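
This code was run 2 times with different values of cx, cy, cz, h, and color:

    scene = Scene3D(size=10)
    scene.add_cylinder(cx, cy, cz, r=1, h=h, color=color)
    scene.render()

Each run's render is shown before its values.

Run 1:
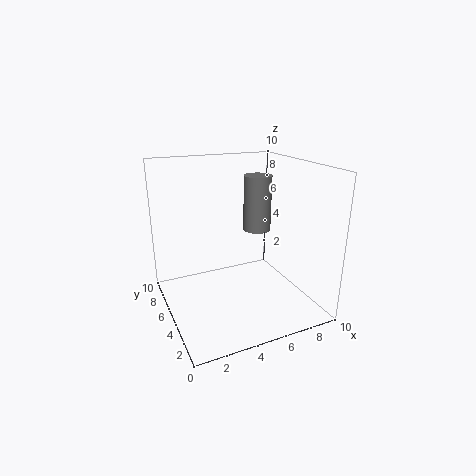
cx = 7; cy = 6; cz = 5; h = 4; color = 'gray'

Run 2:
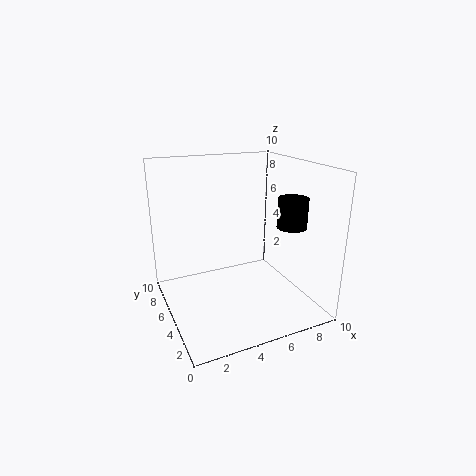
cx = 8; cy = 3; cz = 6; h = 2; color = 'black'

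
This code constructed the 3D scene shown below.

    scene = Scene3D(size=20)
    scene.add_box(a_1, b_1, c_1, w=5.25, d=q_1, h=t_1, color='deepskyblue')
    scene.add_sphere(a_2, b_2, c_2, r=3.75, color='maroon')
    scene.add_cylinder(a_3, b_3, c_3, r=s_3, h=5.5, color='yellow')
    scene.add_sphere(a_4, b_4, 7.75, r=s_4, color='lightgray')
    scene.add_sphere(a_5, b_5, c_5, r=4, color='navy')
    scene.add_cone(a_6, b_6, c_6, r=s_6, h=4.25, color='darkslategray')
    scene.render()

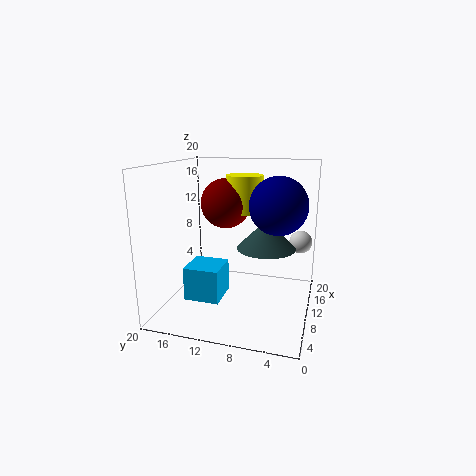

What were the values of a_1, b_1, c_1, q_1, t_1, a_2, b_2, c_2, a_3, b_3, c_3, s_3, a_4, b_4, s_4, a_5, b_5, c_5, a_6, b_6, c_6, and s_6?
a_1 = 8, b_1 = 12.5, c_1 = 0.25, q_1 = 5.25, t_1 = 5, a_2 = 14.5, b_2 = 13.25, c_2 = 13.75, a_3 = 15.25, b_3 = 10.5, c_3 = 12.5, s_3 = 2.75, a_4 = 17.25, b_4 = 2, s_4 = 1.75, a_5 = 11.5, b_5 = 4.75, c_5 = 14.5, a_6 = 12.5, b_6 = 6.5, c_6 = 8, s_6 = 4.25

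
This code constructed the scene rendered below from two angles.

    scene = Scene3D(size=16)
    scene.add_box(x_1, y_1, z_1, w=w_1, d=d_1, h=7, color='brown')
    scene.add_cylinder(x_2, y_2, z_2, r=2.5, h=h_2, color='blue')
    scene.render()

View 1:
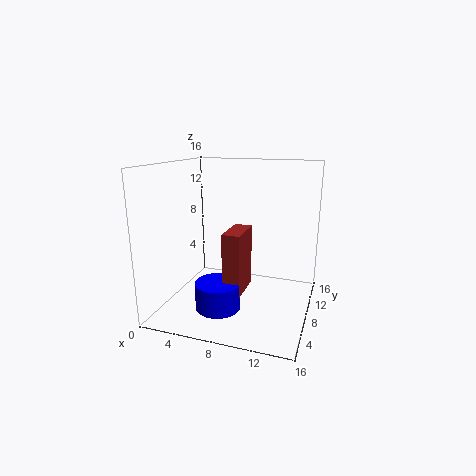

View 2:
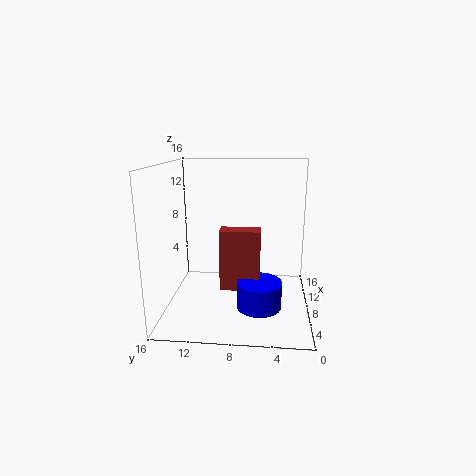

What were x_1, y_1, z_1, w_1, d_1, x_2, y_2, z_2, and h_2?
x_1 = 7
y_1 = 5.5
z_1 = 2
w_1 = 2
d_1 = 4.5
x_2 = 6.5
y_2 = 5.5
z_2 = 0.5
h_2 = 3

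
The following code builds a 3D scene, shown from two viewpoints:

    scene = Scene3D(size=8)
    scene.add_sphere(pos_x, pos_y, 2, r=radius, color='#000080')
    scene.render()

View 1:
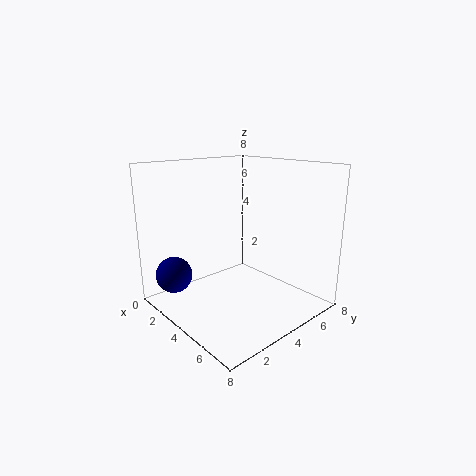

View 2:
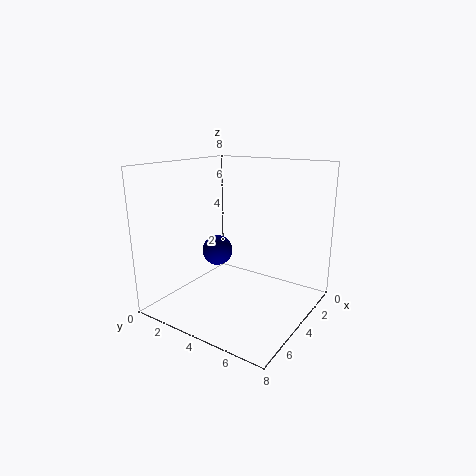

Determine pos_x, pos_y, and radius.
pos_x = 2
pos_y = 1
radius = 1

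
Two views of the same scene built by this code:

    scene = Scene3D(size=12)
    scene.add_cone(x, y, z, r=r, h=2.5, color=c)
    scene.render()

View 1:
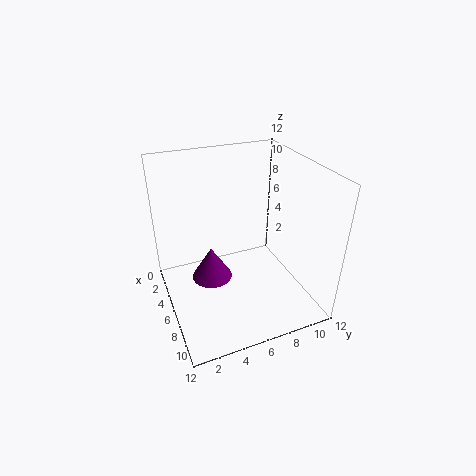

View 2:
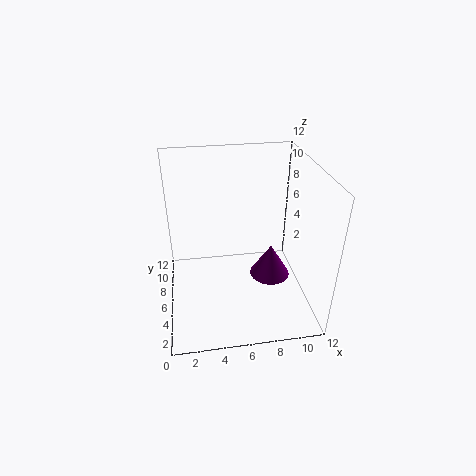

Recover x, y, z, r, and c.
x = 8, y = 3, z = 4.5, r = 1.5, c = 'purple'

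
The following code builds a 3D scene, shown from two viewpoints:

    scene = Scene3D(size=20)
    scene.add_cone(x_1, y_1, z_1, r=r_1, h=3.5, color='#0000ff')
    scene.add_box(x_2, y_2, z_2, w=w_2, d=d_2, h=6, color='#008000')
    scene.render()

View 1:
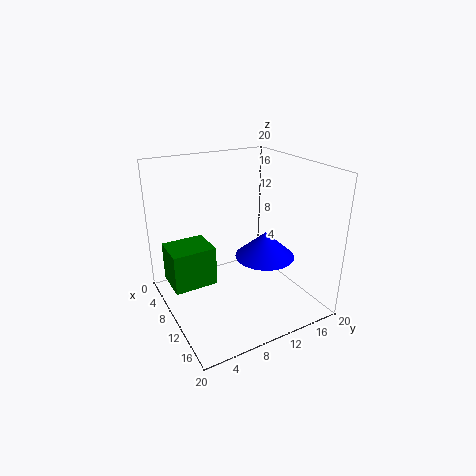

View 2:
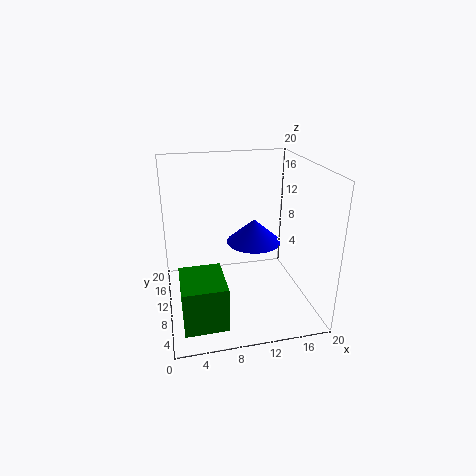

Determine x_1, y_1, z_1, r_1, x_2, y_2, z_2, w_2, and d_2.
x_1 = 13; y_1 = 12.5; z_1 = 8; r_1 = 4; x_2 = 1.5; y_2 = 1.5; z_2 = 1.5; w_2 = 5.5; d_2 = 6.5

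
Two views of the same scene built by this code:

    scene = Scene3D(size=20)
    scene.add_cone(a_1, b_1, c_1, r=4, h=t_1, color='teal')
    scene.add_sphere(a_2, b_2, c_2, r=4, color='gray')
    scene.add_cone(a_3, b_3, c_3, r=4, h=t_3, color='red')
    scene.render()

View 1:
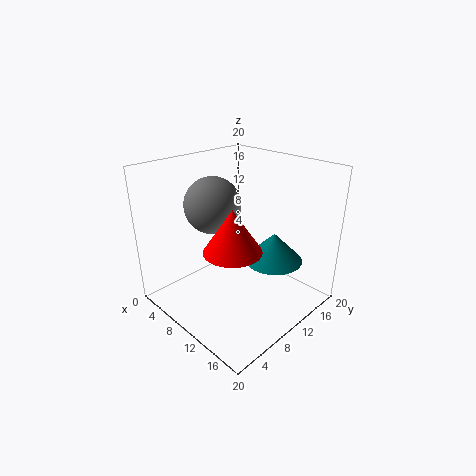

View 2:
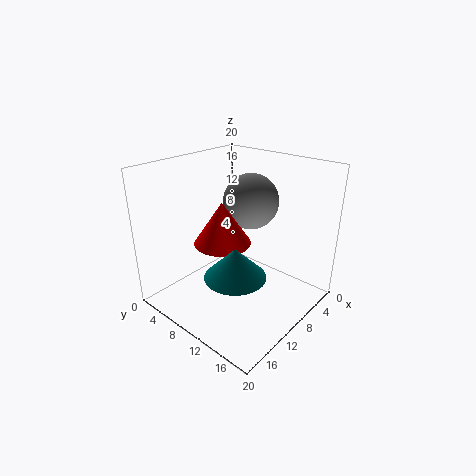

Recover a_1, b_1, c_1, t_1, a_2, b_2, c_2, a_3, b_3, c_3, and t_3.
a_1 = 14
b_1 = 13
c_1 = 7
t_1 = 4
a_2 = 6
b_2 = 9
c_2 = 14
a_3 = 11
b_3 = 8
c_3 = 9
t_3 = 6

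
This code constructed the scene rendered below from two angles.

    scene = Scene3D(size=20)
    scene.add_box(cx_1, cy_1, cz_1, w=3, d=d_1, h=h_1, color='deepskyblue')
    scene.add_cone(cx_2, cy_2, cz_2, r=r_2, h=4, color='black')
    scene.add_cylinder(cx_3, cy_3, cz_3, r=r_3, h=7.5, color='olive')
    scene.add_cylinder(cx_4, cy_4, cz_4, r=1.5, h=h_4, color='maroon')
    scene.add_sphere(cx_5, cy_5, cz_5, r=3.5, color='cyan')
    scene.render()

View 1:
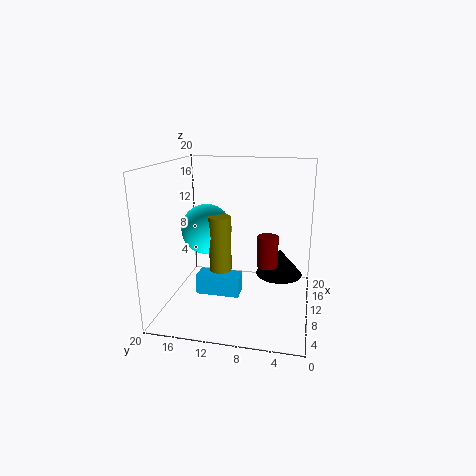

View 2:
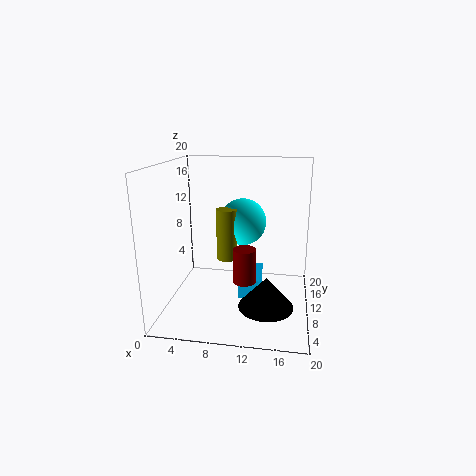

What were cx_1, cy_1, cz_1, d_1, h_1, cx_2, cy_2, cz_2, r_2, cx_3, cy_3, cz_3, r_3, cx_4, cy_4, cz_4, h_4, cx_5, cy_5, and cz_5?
cx_1 = 10, cy_1 = 10, cz_1 = 0.5, d_1 = 6.5, h_1 = 3, cx_2 = 14.5, cy_2 = 4.5, cz_2 = 3, r_2 = 3.5, cx_3 = 8, cy_3 = 12, cz_3 = 6, r_3 = 1.5, cx_4 = 11.5, cy_4 = 6, cz_4 = 5.5, h_4 = 4.5, cx_5 = 10, cy_5 = 14.5, cz_5 = 11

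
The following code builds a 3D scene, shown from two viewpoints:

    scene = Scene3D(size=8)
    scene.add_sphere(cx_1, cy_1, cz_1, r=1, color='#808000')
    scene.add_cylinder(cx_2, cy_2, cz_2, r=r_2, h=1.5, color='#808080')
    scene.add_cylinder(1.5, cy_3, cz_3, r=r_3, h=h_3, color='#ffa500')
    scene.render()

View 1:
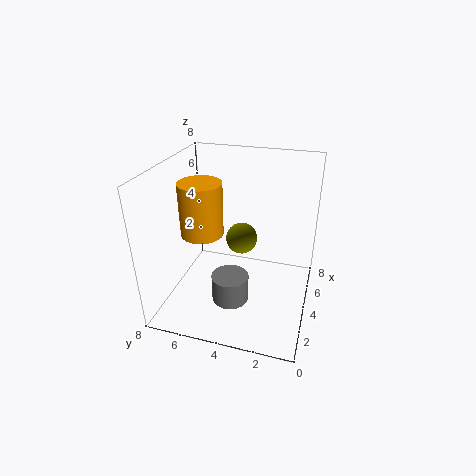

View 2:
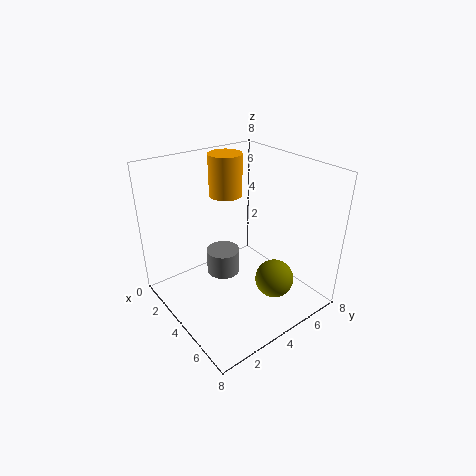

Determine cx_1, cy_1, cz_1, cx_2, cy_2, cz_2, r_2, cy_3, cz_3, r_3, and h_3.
cx_1 = 6.5
cy_1 = 4.5
cz_1 = 2.5
cx_2 = 2.5
cy_2 = 4
cz_2 = 1
r_2 = 1
cy_3 = 5
cz_3 = 5.5
r_3 = 1
h_3 = 2.5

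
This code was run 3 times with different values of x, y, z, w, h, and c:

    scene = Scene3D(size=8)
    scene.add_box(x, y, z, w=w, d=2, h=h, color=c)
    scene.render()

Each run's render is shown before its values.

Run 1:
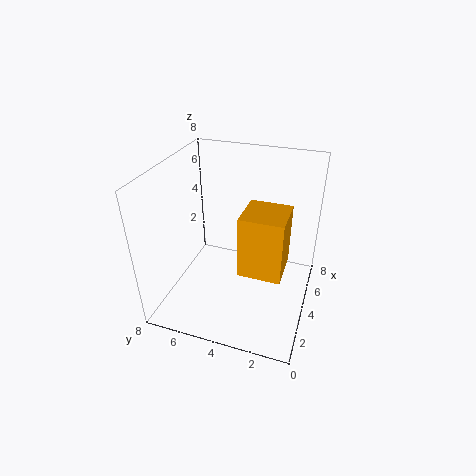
x = 1
y = 1
z = 4
w = 2
h = 3
c = 'orange'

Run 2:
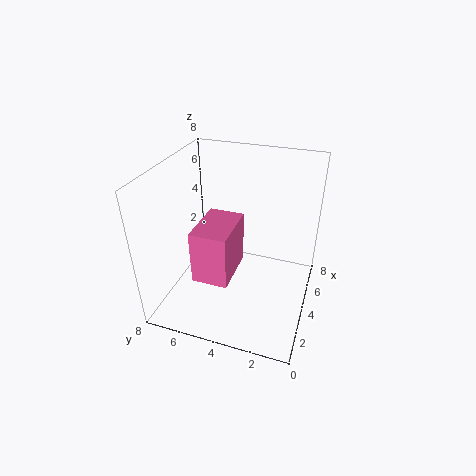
x = 2
y = 4
z = 2
w = 3
h = 3
c = 'hotpink'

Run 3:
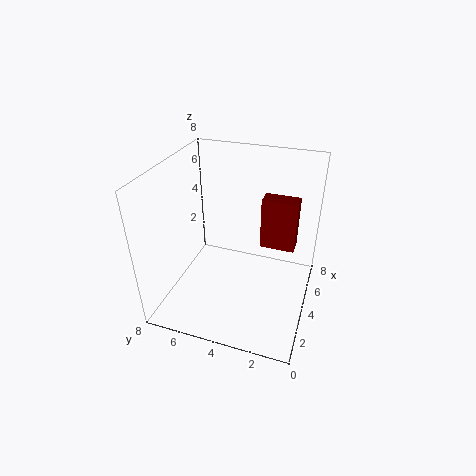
x = 5
y = 1
z = 3
w = 1
h = 3
c = 'maroon'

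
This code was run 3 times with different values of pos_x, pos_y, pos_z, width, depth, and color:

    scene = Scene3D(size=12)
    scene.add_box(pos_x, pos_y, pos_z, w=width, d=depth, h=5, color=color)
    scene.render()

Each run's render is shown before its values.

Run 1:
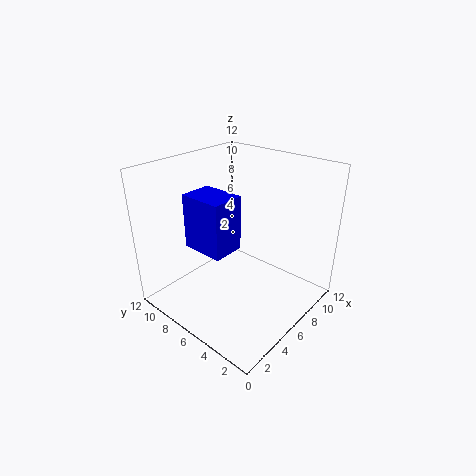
pos_x = 4.5, pos_y = 7, pos_z = 4, width = 3, depth = 4, color = 'blue'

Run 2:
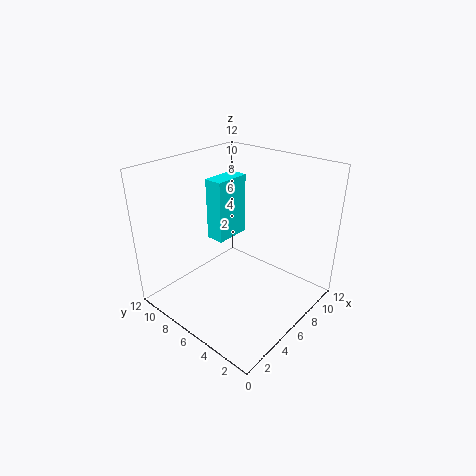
pos_x = 4.5, pos_y = 6.5, pos_z = 6, width = 3, depth = 1.5, color = 'cyan'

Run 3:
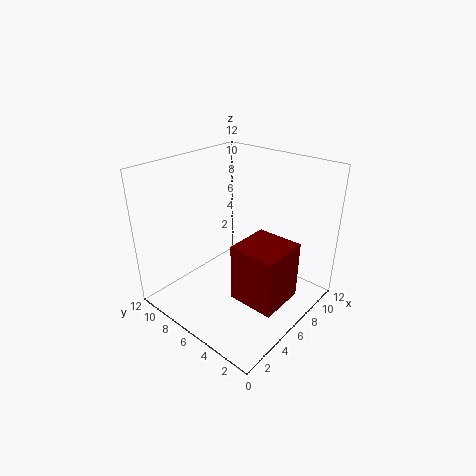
pos_x = 4.5, pos_y = 1.5, pos_z = 1, width = 4, depth = 4, color = 'maroon'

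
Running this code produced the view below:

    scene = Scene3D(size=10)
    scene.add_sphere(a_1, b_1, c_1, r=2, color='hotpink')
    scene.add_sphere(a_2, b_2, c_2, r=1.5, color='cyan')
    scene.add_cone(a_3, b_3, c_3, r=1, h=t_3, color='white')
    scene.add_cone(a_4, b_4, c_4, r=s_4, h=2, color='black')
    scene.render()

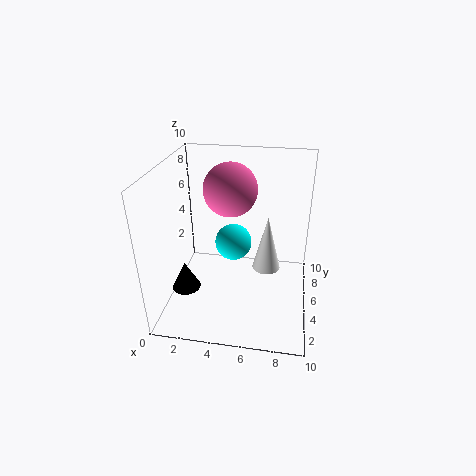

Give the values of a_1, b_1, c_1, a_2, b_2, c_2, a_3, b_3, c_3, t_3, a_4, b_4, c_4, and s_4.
a_1 = 4, b_1 = 7.5, c_1 = 7.5, a_2 = 4, b_2 = 8.5, c_2 = 2.5, a_3 = 7, b_3 = 5.5, c_3 = 2.5, t_3 = 4, a_4 = 1.5, b_4 = 3.5, c_4 = 1.5, s_4 = 1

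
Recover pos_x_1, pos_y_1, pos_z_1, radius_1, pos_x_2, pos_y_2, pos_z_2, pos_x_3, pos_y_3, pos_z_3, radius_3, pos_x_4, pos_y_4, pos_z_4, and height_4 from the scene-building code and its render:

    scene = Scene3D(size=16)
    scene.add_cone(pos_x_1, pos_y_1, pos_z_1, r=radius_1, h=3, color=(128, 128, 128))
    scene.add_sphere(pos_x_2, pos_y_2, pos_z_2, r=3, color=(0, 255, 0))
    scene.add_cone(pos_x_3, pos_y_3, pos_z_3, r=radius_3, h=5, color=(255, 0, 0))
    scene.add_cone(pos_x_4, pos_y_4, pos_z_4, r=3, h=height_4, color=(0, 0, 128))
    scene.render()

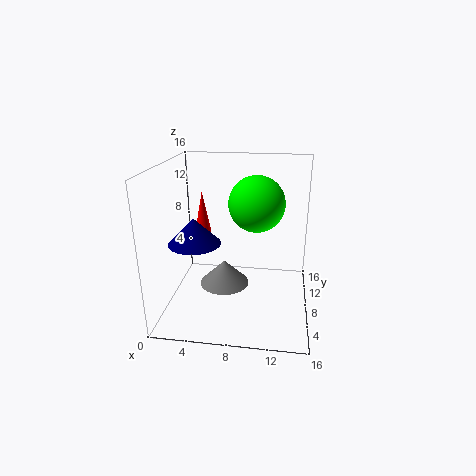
pos_x_1 = 6; pos_y_1 = 10; pos_z_1 = 1; radius_1 = 3; pos_x_2 = 10; pos_y_2 = 8; pos_z_2 = 12; pos_x_3 = 3; pos_y_3 = 12; pos_z_3 = 7; radius_3 = 1; pos_x_4 = 3; pos_y_4 = 8; pos_z_4 = 7; height_4 = 3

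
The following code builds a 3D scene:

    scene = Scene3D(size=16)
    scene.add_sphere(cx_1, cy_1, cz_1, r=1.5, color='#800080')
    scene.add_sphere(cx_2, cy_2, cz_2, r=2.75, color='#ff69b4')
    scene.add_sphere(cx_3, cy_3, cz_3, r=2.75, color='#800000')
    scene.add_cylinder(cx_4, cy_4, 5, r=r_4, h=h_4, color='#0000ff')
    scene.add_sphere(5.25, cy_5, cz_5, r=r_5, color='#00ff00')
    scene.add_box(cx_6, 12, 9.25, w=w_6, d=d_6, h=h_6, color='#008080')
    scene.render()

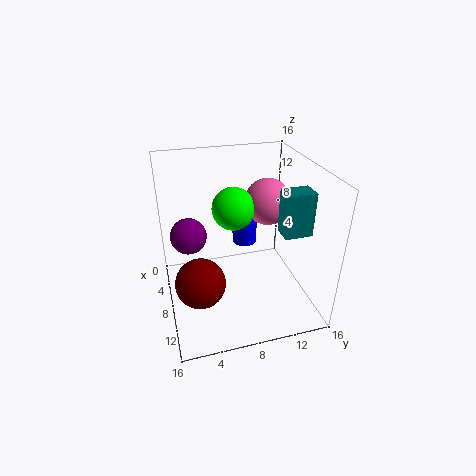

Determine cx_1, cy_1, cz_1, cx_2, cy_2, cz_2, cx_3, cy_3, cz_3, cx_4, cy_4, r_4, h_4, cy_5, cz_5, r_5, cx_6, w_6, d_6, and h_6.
cx_1 = 14; cy_1 = 2; cz_1 = 12.75; cx_2 = 5; cy_2 = 12.5; cz_2 = 10.5; cx_3 = 9.75; cy_3 = 3.25; cz_3 = 4; cx_4 = 4; cy_4 = 10; r_4 = 1.5; h_4 = 3; cy_5 = 8.25; cz_5 = 10.25; r_5 = 2.5; cx_6 = 9.5; w_6 = 2.25; d_6 = 3; h_6 = 4.75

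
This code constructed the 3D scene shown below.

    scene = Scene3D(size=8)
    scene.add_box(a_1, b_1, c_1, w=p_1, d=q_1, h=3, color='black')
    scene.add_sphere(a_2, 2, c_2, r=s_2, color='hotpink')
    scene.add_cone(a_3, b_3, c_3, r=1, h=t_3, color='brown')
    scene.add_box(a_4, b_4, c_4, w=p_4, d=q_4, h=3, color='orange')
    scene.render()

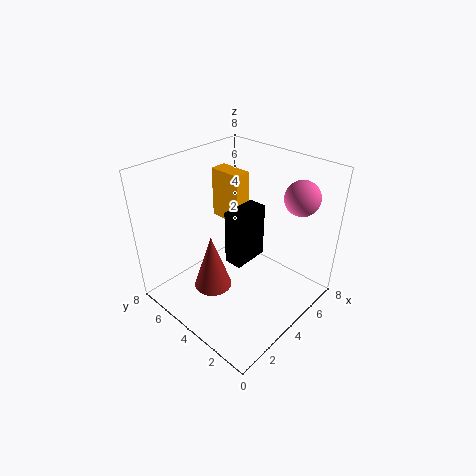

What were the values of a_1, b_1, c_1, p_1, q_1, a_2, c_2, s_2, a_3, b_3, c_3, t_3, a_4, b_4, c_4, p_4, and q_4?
a_1 = 3; b_1 = 3; c_1 = 3; p_1 = 2; q_1 = 1; a_2 = 7; c_2 = 6; s_2 = 1; a_3 = 2; b_3 = 4; c_3 = 2; t_3 = 3; a_4 = 5; b_4 = 5; c_4 = 4; p_4 = 1; q_4 = 2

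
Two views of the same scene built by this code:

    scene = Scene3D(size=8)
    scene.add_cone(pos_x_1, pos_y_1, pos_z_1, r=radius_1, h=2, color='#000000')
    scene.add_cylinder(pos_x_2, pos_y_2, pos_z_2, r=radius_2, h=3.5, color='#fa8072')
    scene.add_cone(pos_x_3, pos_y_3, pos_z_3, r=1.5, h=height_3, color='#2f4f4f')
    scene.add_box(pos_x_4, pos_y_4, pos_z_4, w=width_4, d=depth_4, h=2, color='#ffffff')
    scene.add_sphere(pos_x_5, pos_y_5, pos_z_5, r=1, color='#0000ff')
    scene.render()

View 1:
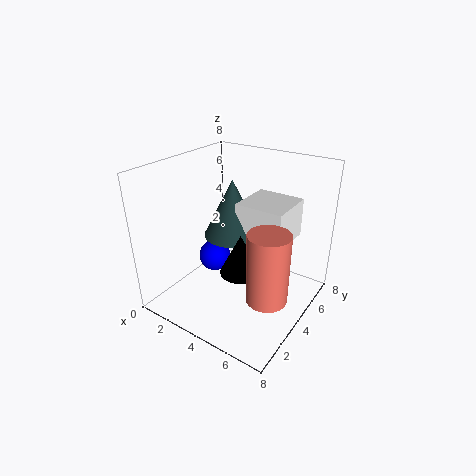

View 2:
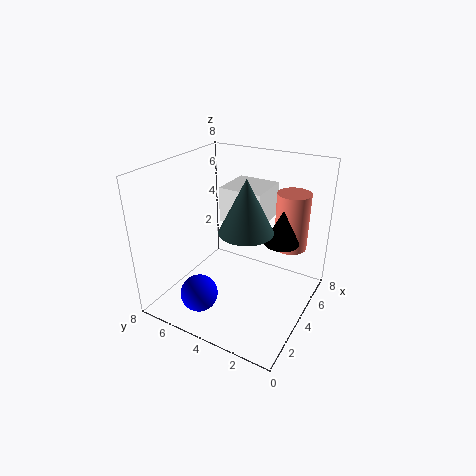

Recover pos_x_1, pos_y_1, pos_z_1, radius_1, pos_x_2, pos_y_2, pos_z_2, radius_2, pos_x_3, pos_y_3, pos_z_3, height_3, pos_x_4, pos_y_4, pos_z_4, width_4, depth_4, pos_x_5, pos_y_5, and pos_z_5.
pos_x_1 = 5.5, pos_y_1 = 2, pos_z_1 = 3.5, radius_1 = 1, pos_x_2 = 7, pos_y_2 = 2, pos_z_2 = 2.5, radius_2 = 1, pos_x_3 = 4, pos_y_3 = 3.5, pos_z_3 = 4.5, height_3 = 3, pos_x_4 = 4.5, pos_y_4 = 3, pos_z_4 = 4.5, width_4 = 2.5, depth_4 = 2.5, pos_x_5 = 1.5, pos_y_5 = 5, pos_z_5 = 1.5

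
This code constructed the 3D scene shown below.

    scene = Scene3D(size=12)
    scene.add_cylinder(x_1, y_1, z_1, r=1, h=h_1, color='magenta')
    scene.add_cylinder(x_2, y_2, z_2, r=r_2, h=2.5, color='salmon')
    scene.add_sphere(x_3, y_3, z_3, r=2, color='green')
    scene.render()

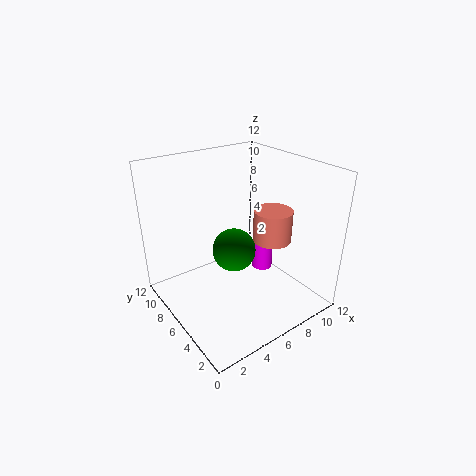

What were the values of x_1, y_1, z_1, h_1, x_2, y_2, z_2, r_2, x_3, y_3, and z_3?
x_1 = 10.5; y_1 = 8; z_1 = 0.5; h_1 = 5; x_2 = 7.5; y_2 = 3.5; z_2 = 6.5; r_2 = 1.5; x_3 = 7; y_3 = 8; z_3 = 3.5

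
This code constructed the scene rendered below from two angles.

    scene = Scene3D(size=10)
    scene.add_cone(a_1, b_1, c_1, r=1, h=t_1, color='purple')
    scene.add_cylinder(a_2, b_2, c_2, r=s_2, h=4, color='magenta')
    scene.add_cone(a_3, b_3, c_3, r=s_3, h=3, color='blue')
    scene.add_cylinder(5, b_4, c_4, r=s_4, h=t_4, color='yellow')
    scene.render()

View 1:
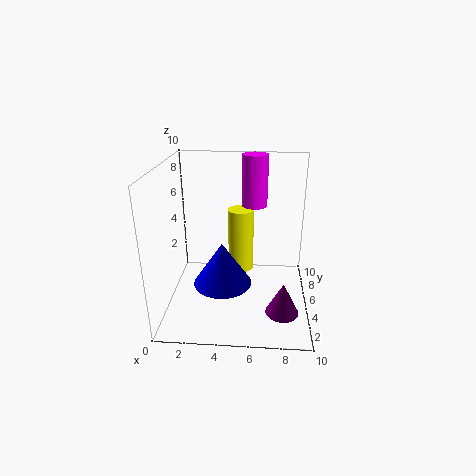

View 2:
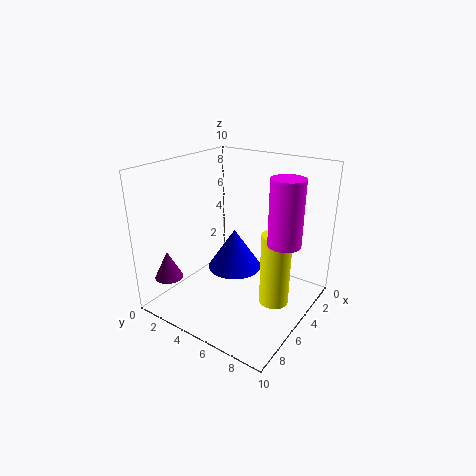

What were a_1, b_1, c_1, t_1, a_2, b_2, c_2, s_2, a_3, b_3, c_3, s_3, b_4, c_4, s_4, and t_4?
a_1 = 8, b_1 = 1, c_1 = 2, t_1 = 2, a_2 = 6, b_2 = 9, c_2 = 6, s_2 = 1, a_3 = 4, b_3 = 4, c_3 = 2, s_3 = 2, b_4 = 8, c_4 = 1, s_4 = 1, t_4 = 5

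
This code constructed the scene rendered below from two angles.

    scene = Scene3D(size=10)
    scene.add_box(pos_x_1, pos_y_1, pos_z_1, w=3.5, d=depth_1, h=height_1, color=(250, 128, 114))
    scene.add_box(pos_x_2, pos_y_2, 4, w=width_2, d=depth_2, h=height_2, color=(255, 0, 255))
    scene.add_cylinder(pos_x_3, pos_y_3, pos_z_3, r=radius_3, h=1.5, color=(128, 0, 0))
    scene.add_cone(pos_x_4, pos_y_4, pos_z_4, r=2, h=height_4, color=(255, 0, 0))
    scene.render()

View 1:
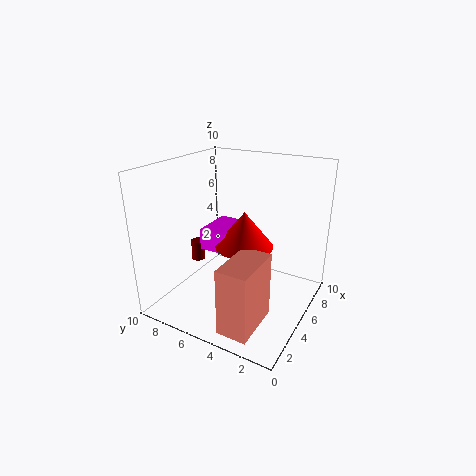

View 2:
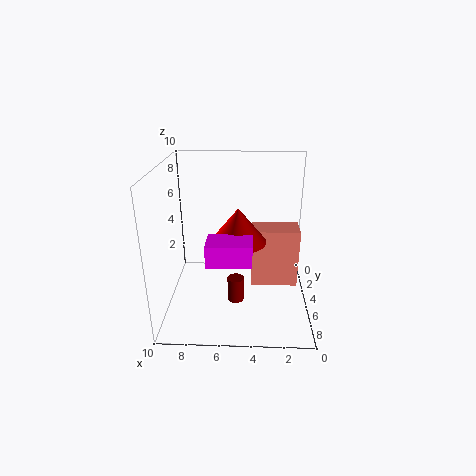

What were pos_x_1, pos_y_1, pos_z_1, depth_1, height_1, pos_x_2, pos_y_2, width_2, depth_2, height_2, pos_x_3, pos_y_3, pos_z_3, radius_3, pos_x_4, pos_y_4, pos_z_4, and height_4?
pos_x_1 = 0.5; pos_y_1 = 2; pos_z_1 = 0.5; depth_1 = 2; height_1 = 4.5; pos_x_2 = 4; pos_y_2 = 5.5; width_2 = 3; depth_2 = 2; height_2 = 1.5; pos_x_3 = 5; pos_y_3 = 8.5; pos_z_3 = 2.5; radius_3 = 0.5; pos_x_4 = 5; pos_y_4 = 4.5; pos_z_4 = 4.5; height_4 = 2.5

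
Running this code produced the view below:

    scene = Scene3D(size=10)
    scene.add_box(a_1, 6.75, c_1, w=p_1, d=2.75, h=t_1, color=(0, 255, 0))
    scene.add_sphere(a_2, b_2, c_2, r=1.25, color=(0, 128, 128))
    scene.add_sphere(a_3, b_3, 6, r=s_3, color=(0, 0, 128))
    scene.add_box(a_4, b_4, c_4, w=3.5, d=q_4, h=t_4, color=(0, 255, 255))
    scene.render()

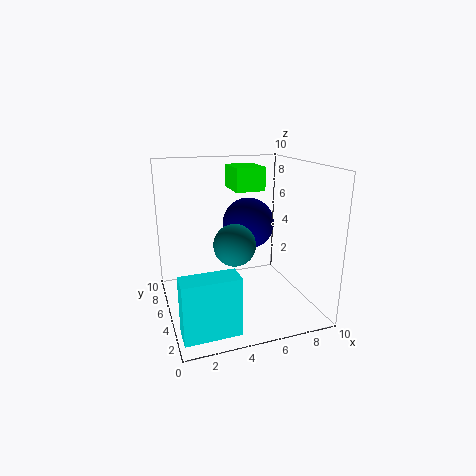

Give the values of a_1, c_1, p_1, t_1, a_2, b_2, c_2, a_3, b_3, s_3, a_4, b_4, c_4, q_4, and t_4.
a_1 = 5.5
c_1 = 7.75
p_1 = 2.25
t_1 = 1.75
a_2 = 3.75
b_2 = 2
c_2 = 5.75
a_3 = 5.75
b_3 = 5
s_3 = 1.75
a_4 = 0.25
b_4 = 0.5
c_4 = 0.5
q_4 = 1.5
t_4 = 3.75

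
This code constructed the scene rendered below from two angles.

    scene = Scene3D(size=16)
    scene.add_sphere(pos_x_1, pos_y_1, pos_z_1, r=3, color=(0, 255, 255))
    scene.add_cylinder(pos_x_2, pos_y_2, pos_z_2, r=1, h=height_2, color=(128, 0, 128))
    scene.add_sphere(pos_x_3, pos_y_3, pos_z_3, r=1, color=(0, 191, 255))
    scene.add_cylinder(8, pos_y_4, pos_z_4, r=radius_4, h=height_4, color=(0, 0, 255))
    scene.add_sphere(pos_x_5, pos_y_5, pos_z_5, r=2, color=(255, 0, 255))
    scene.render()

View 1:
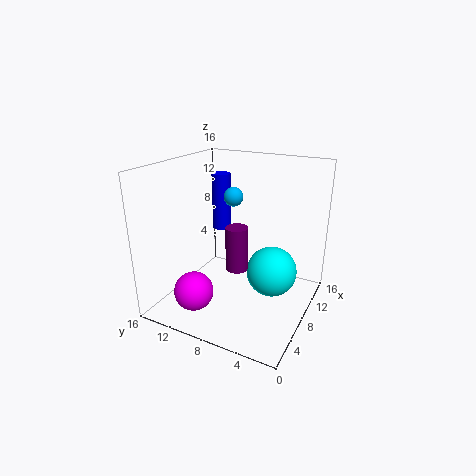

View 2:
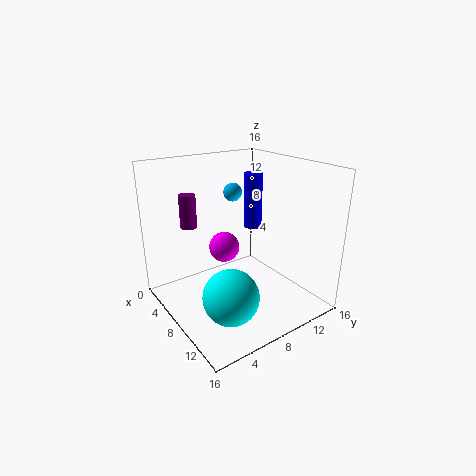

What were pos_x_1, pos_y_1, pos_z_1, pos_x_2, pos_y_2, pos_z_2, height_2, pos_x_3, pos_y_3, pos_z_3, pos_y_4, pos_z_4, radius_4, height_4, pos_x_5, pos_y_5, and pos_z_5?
pos_x_1 = 11, pos_y_1 = 5, pos_z_1 = 3, pos_x_2 = 2, pos_y_2 = 5, pos_z_2 = 8, height_2 = 4, pos_x_3 = 7, pos_y_3 = 8, pos_z_3 = 13, pos_y_4 = 10, pos_z_4 = 9, radius_4 = 1, height_4 = 6, pos_x_5 = 2, pos_y_5 = 10, pos_z_5 = 4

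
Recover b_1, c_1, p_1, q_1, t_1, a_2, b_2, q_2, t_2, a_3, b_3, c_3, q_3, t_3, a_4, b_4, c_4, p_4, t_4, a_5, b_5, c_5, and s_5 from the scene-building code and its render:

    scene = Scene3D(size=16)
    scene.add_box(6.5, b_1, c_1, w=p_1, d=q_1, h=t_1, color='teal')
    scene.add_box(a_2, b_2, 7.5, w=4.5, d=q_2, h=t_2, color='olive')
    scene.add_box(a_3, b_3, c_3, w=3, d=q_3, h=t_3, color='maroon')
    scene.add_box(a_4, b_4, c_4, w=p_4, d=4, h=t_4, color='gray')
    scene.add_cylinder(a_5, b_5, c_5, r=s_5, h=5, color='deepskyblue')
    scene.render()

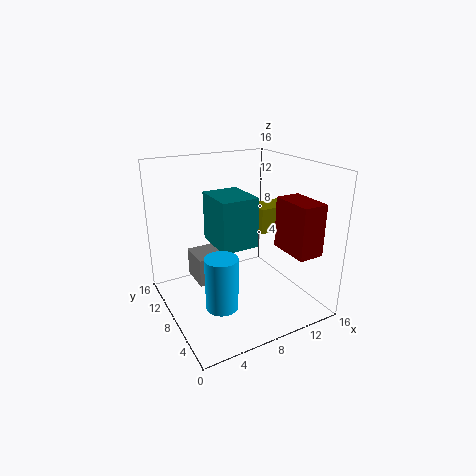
b_1 = 8.5, c_1 = 6, p_1 = 4.5, q_1 = 5.5, t_1 = 6, a_2 = 11.5, b_2 = 8.5, q_2 = 3, t_2 = 3, a_3 = 13, b_3 = 3, c_3 = 6, q_3 = 5, t_3 = 6, a_4 = 4.5, b_4 = 11, c_4 = 1, p_4 = 3.5, t_4 = 3.5, a_5 = 3, b_5 = 2, c_5 = 4.5, s_5 = 1.5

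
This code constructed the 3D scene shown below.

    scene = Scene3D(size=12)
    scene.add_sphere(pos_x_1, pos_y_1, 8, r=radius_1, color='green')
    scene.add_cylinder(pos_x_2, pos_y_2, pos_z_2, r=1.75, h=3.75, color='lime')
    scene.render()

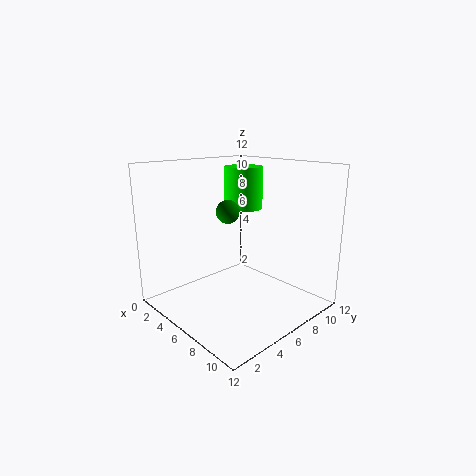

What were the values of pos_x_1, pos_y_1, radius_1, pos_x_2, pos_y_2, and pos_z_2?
pos_x_1 = 4.75, pos_y_1 = 6, radius_1 = 1, pos_x_2 = 3.75, pos_y_2 = 8.75, pos_z_2 = 7.75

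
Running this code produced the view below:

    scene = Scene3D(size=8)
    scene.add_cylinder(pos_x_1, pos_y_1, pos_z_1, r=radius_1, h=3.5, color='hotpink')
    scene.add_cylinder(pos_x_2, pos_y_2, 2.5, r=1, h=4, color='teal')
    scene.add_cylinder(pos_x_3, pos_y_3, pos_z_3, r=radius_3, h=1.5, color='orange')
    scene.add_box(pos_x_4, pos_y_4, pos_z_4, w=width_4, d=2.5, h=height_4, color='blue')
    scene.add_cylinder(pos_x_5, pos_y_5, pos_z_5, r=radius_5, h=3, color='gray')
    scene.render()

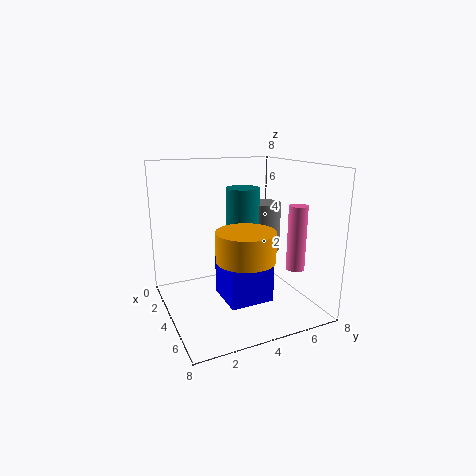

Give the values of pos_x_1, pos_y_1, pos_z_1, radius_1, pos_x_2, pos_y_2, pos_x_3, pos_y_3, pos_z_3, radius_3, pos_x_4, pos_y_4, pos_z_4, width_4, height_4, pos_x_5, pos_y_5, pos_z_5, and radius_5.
pos_x_1 = 6, pos_y_1 = 6.5, pos_z_1 = 2.5, radius_1 = 0.5, pos_x_2 = 2.5, pos_y_2 = 5, pos_x_3 = 6, pos_y_3 = 3.5, pos_z_3 = 3.5, radius_3 = 1.5, pos_x_4 = 3, pos_y_4 = 3, pos_z_4 = 0.5, width_4 = 2.5, height_4 = 3, pos_x_5 = 2.5, pos_y_5 = 6.5, pos_z_5 = 2.5, radius_5 = 1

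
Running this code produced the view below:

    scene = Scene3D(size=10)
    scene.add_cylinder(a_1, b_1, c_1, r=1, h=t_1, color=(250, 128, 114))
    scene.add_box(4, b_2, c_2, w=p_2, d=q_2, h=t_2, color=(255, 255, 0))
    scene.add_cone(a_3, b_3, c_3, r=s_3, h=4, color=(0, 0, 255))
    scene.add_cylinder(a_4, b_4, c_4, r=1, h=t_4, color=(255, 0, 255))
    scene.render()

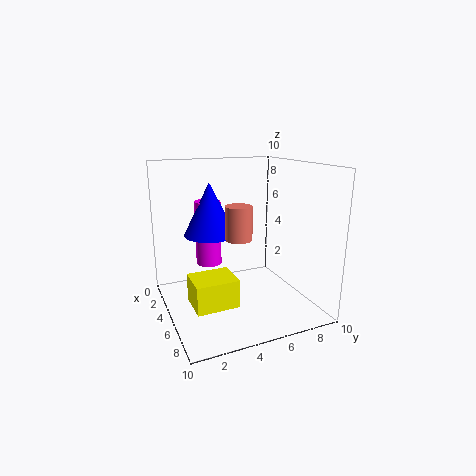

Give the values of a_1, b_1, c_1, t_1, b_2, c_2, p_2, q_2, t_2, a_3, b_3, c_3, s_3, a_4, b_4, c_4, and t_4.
a_1 = 4, b_1 = 5.5, c_1 = 4.5, t_1 = 2.5, b_2 = 1.5, c_2 = 0.5, p_2 = 2.5, q_2 = 3, t_2 = 2, a_3 = 2, b_3 = 4, c_3 = 4.5, s_3 = 2, a_4 = 1.5, b_4 = 4, c_4 = 2, t_4 = 5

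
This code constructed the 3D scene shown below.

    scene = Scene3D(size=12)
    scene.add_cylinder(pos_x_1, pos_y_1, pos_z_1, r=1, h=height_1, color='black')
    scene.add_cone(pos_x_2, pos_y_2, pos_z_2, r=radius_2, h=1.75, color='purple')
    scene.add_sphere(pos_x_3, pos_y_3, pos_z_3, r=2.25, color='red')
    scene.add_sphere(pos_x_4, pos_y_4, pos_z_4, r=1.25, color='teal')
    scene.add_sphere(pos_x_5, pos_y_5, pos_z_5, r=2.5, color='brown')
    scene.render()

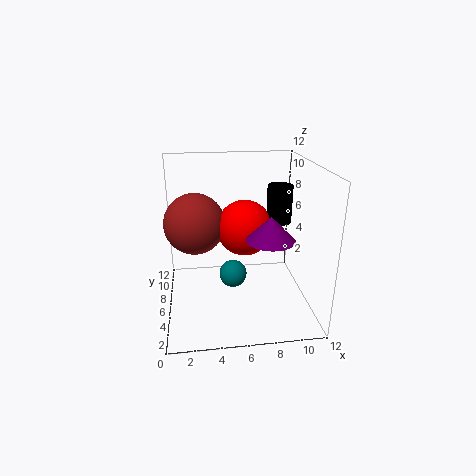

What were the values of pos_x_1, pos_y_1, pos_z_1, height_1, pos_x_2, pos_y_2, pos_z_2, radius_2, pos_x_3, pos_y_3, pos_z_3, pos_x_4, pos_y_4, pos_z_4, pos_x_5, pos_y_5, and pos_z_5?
pos_x_1 = 9.25
pos_y_1 = 5.5
pos_z_1 = 7.5
height_1 = 3
pos_x_2 = 7.75
pos_y_2 = 2
pos_z_2 = 7.5
radius_2 = 1.75
pos_x_3 = 6.5
pos_y_3 = 5.75
pos_z_3 = 7
pos_x_4 = 5.75
pos_y_4 = 7.5
pos_z_4 = 1.75
pos_x_5 = 2.5
pos_y_5 = 6.5
pos_z_5 = 7.25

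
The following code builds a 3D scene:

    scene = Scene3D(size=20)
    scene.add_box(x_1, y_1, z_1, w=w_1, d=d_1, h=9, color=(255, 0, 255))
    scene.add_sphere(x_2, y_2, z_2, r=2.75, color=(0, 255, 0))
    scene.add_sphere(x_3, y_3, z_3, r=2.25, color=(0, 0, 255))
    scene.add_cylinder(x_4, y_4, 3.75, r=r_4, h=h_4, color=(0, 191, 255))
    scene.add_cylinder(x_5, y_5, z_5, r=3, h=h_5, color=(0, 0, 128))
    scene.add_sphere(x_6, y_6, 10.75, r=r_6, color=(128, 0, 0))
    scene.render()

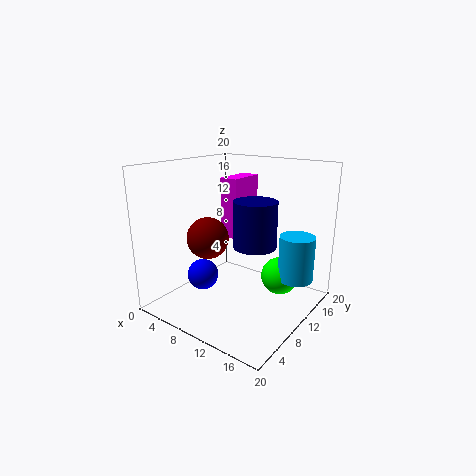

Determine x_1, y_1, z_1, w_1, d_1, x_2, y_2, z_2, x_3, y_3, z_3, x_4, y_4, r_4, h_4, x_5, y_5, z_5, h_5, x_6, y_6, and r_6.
x_1 = 5; y_1 = 12.5; z_1 = 8.5; w_1 = 2.75; d_1 = 5.75; x_2 = 14.25; y_2 = 14.75; z_2 = 3.5; x_3 = 5; y_3 = 8; z_3 = 3.75; x_4 = 16.75; y_4 = 14.75; r_4 = 2.5; h_4 = 6.5; x_5 = 12; y_5 = 11.25; z_5 = 8.75; h_5 = 6.5; x_6 = 8; y_6 = 6; r_6 = 2.75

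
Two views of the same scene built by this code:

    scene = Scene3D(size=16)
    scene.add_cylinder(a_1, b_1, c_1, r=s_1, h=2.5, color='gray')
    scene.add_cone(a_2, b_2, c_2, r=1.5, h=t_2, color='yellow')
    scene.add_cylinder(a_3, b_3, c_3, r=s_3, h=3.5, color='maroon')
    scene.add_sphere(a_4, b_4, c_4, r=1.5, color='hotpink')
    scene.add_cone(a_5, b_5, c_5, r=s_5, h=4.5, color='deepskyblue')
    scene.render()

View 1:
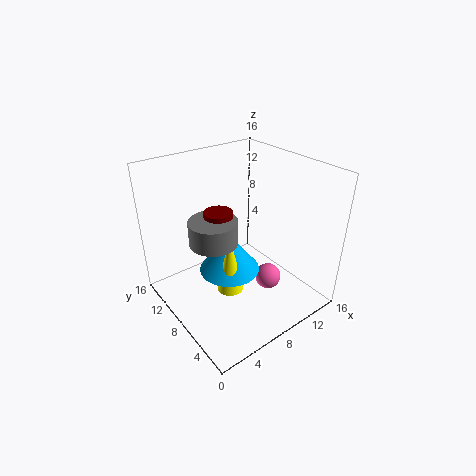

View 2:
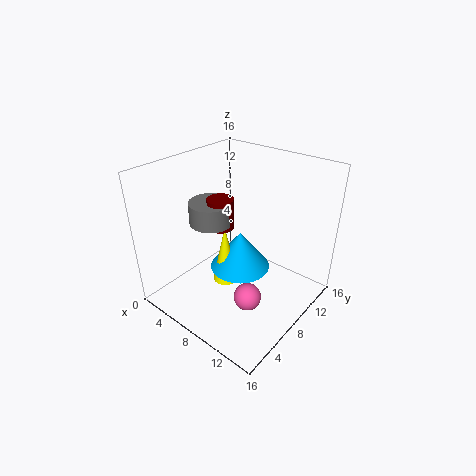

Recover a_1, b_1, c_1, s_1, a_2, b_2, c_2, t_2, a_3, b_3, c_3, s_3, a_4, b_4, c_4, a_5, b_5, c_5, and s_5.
a_1 = 4.5; b_1 = 7.5; c_1 = 9; s_1 = 2.5; a_2 = 6.5; b_2 = 7.5; c_2 = 2; t_2 = 7; a_3 = 5.5; b_3 = 8; c_3 = 8.5; s_3 = 1.5; a_4 = 11; b_4 = 6; c_4 = 2.5; a_5 = 7.5; b_5 = 9; c_5 = 3.5; s_5 = 3.5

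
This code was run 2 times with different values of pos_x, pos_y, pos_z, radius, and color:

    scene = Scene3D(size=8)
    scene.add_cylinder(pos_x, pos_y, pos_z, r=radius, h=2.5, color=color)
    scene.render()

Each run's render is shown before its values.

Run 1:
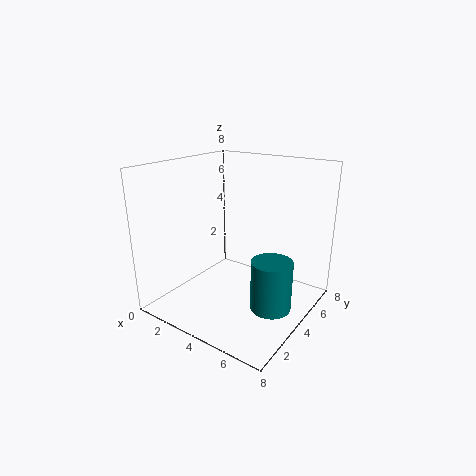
pos_x = 7, pos_y = 2.5, pos_z = 1.5, radius = 1, color = 'teal'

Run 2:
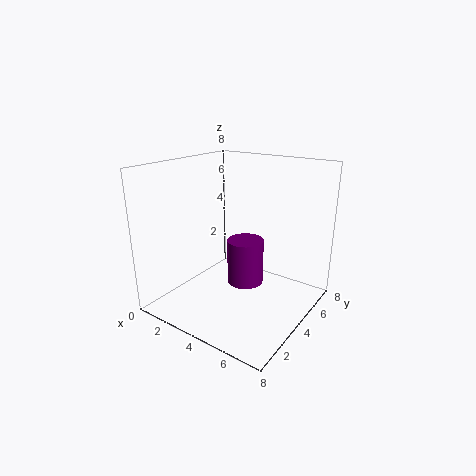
pos_x = 4.5, pos_y = 4, pos_z = 1.5, radius = 1, color = 'purple'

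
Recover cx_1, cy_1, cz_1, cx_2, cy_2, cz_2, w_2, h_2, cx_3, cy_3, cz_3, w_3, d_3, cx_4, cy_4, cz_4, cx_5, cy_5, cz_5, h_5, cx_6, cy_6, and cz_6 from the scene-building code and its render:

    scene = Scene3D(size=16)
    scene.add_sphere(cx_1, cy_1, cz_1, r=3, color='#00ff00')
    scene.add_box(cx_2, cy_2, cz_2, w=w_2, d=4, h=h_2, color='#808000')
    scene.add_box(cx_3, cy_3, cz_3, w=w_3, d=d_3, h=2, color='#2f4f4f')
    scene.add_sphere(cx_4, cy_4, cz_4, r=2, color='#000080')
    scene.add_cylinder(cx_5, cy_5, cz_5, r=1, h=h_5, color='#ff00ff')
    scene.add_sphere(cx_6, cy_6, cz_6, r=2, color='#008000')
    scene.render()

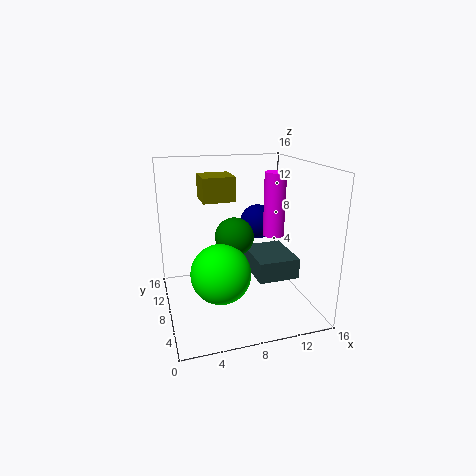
cx_1 = 5; cy_1 = 4; cz_1 = 6; cx_2 = 5; cy_2 = 12; cz_2 = 11; w_2 = 4; h_2 = 3; cx_3 = 8; cy_3 = 1; cz_3 = 6; w_3 = 4; d_3 = 5; cx_4 = 11; cy_4 = 10; cz_4 = 9; cx_5 = 10; cy_5 = 3; cz_5 = 10; h_5 = 6; cx_6 = 7; cy_6 = 6; cz_6 = 9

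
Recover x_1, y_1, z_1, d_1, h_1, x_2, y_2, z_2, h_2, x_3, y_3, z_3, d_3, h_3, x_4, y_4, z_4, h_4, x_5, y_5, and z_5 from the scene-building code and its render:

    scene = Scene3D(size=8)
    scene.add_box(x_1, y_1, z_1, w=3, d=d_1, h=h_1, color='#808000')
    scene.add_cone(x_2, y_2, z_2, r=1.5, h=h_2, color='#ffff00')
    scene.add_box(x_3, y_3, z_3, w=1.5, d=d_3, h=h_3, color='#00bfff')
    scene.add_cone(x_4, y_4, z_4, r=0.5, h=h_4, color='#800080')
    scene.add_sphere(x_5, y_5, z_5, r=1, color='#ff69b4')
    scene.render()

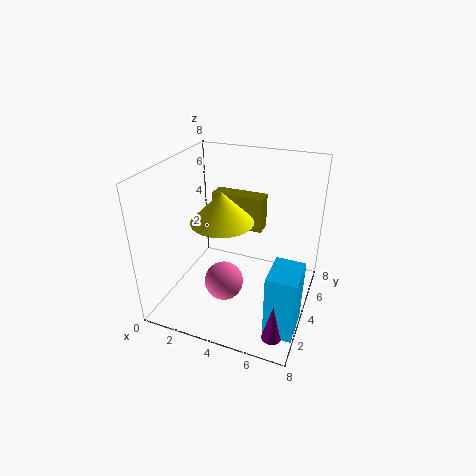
x_1 = 2, y_1 = 5, z_1 = 4, d_1 = 1, h_1 = 2, x_2 = 4, y_2 = 2, z_2 = 6, h_2 = 1.5, x_3 = 6.5, y_3 = 1, z_3 = 0.5, d_3 = 2, h_3 = 3.5, x_4 = 7, y_4 = 1, z_4 = 0.5, h_4 = 2, x_5 = 4, y_5 = 2, z_5 = 2.5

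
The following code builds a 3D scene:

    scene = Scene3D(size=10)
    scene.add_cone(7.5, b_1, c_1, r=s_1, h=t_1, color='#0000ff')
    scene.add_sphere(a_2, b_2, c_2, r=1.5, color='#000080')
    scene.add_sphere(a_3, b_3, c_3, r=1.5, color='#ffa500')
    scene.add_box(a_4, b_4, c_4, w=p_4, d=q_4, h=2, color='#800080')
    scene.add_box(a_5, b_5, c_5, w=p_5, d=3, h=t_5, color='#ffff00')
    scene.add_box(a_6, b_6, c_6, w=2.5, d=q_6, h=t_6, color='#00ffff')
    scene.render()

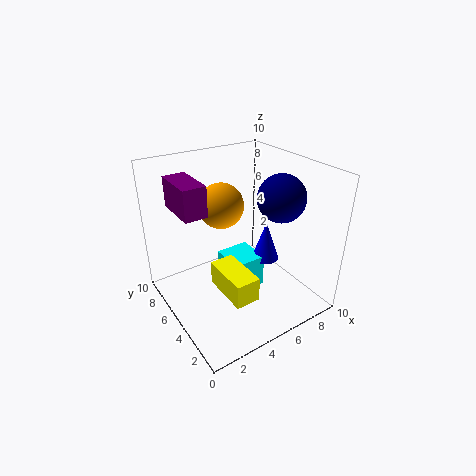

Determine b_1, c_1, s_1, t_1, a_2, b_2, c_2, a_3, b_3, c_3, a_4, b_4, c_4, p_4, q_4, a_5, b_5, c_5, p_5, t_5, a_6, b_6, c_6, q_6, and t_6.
b_1 = 5
c_1 = 2.5
s_1 = 1
t_1 = 3
a_2 = 6.5
b_2 = 2.5
c_2 = 8.5
a_3 = 4
b_3 = 5.5
c_3 = 7.5
a_4 = 1
b_4 = 4.5
c_4 = 7.5
p_4 = 1.5
q_4 = 3
a_5 = 2
b_5 = 0.5
c_5 = 3.5
p_5 = 1.5
t_5 = 1.5
a_6 = 4.5
b_6 = 4.5
c_6 = 0.5
q_6 = 2.5
t_6 = 2.5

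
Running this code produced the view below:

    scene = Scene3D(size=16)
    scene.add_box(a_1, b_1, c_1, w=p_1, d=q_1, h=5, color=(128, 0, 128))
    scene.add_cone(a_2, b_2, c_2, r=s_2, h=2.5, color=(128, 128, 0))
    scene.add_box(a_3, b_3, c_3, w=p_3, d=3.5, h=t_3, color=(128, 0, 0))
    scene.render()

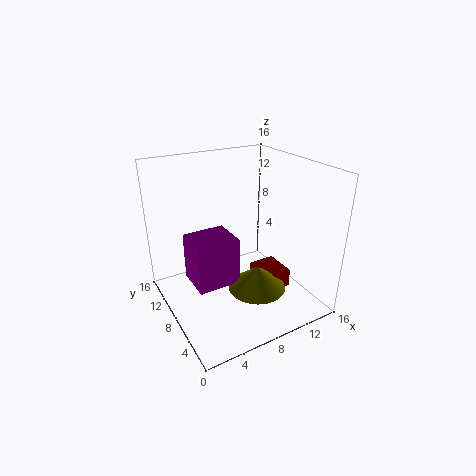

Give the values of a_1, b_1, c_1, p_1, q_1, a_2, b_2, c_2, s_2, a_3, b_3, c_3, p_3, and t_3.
a_1 = 2; b_1 = 5; c_1 = 4.5; p_1 = 4.5; q_1 = 4; a_2 = 8; b_2 = 4; c_2 = 4; s_2 = 3; a_3 = 9; b_3 = 3.5; c_3 = 3; p_3 = 3; t_3 = 2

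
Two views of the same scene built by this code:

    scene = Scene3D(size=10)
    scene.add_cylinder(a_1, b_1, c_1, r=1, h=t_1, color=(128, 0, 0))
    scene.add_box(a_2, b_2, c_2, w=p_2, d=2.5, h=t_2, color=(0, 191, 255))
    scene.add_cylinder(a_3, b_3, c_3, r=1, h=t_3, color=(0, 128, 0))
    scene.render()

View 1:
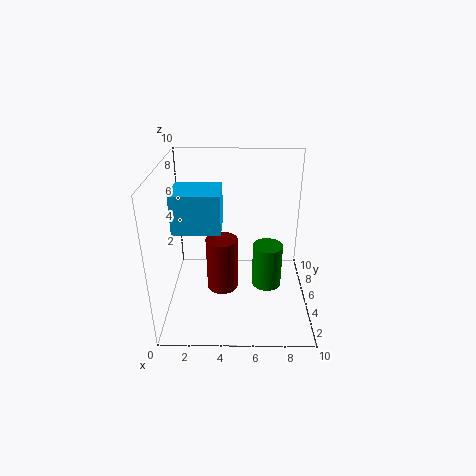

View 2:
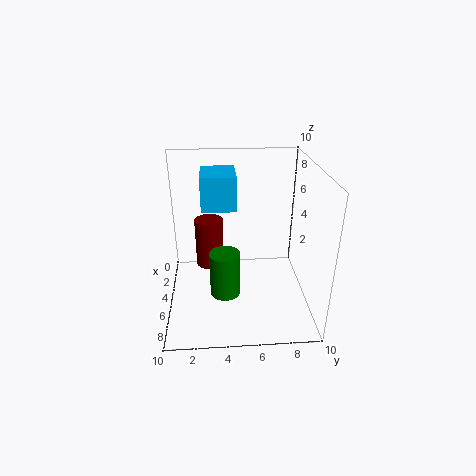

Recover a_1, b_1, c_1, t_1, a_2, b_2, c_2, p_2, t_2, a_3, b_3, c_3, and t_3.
a_1 = 4, b_1 = 3, c_1 = 2.5, t_1 = 3.5, a_2 = 1, b_2 = 2.5, c_2 = 6.5, p_2 = 3, t_2 = 2.5, a_3 = 7, b_3 = 4, c_3 = 2, t_3 = 3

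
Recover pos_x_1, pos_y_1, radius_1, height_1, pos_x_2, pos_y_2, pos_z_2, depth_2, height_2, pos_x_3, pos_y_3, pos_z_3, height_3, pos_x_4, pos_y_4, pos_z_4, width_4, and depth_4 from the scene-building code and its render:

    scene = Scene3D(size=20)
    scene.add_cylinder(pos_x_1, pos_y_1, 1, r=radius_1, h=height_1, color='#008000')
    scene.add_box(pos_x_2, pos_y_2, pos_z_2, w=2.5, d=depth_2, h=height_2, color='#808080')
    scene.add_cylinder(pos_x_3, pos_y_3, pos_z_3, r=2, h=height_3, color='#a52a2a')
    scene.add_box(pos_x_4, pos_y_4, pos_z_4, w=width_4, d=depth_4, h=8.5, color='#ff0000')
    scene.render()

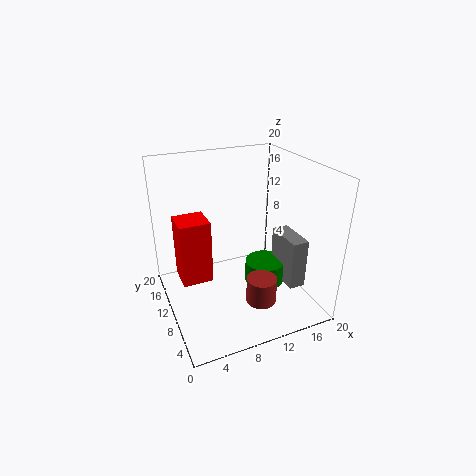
pos_x_1 = 15; pos_y_1 = 11; radius_1 = 3; height_1 = 3.5; pos_x_2 = 17; pos_y_2 = 6.5; pos_z_2 = 1.5; depth_2 = 6; height_2 = 7.5; pos_x_3 = 11; pos_y_3 = 4.5; pos_z_3 = 3; height_3 = 3.5; pos_x_4 = 1.5; pos_y_4 = 8; pos_z_4 = 5.5; width_4 = 4; depth_4 = 4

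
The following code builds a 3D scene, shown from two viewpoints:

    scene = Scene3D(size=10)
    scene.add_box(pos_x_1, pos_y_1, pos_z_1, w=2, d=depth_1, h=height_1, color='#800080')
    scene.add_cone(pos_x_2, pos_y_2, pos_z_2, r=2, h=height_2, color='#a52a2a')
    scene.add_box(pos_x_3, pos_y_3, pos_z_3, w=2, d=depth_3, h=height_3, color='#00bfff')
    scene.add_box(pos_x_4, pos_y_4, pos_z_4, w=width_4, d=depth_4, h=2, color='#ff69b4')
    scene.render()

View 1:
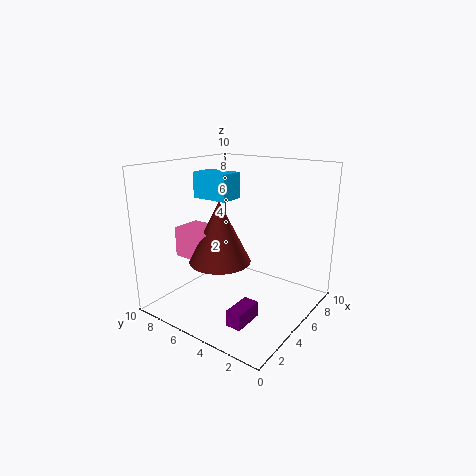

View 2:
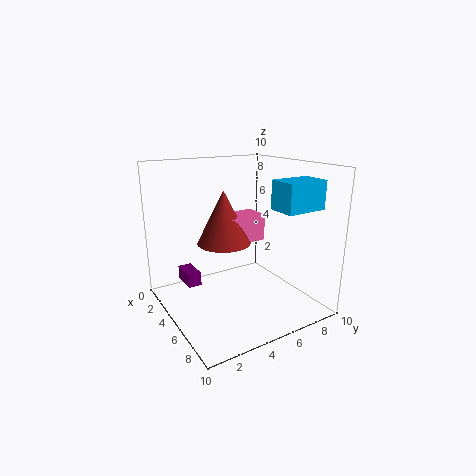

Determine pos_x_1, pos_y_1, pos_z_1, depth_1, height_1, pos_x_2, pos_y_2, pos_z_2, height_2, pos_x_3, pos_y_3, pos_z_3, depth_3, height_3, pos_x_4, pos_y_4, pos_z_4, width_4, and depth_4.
pos_x_1 = 1; pos_y_1 = 2; pos_z_1 = 1; depth_1 = 1; height_1 = 1; pos_x_2 = 3; pos_y_2 = 5; pos_z_2 = 4; height_2 = 4; pos_x_3 = 6; pos_y_3 = 7; pos_z_3 = 7; depth_3 = 3; height_3 = 2; pos_x_4 = 2; pos_y_4 = 5; pos_z_4 = 4; width_4 = 2; depth_4 = 3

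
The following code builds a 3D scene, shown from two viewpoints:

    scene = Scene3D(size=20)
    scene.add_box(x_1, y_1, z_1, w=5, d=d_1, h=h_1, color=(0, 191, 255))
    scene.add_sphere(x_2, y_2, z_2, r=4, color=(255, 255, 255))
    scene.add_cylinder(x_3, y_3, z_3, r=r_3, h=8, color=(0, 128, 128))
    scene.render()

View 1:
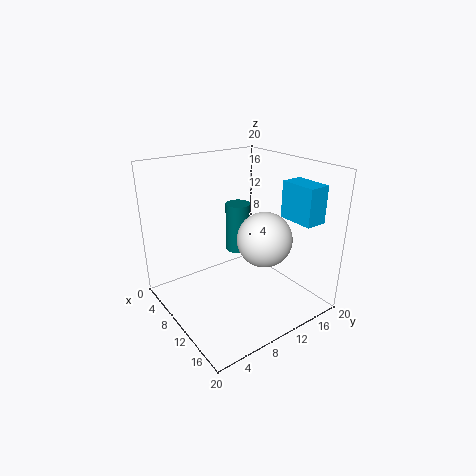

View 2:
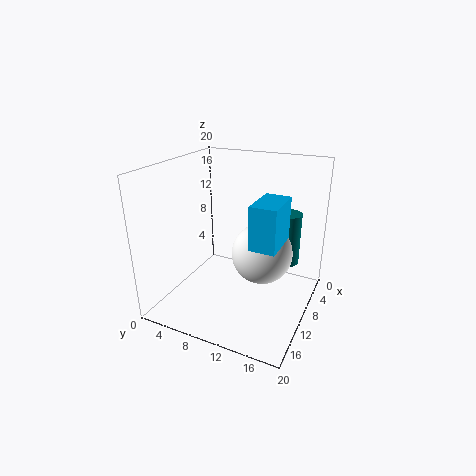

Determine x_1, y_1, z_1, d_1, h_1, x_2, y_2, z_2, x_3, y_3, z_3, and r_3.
x_1 = 13, y_1 = 15, z_1 = 13, d_1 = 3, h_1 = 5, x_2 = 11, y_2 = 14, z_2 = 9, x_3 = 3, y_3 = 15, z_3 = 4, r_3 = 2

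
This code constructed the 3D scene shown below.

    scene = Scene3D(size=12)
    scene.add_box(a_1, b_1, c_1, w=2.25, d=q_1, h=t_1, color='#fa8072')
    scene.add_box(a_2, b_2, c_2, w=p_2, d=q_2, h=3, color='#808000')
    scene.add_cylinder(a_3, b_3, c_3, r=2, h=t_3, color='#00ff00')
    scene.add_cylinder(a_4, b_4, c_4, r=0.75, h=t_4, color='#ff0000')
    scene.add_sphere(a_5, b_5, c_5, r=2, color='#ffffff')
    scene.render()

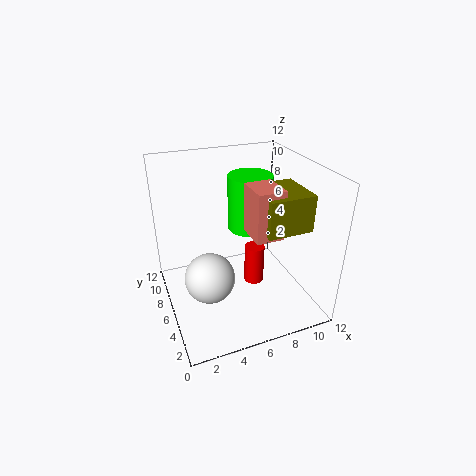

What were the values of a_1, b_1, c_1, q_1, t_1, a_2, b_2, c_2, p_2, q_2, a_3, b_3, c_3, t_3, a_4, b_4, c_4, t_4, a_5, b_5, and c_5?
a_1 = 6.5, b_1 = 3.25, c_1 = 6.75, q_1 = 2.75, t_1 = 4, a_2 = 7.25, b_2 = 2.75, c_2 = 7.25, p_2 = 3.75, q_2 = 4, a_3 = 8.25, b_3 = 8.75, c_3 = 5.25, t_3 = 5, a_4 = 6.25, b_4 = 3.25, c_4 = 3.75, t_4 = 3, a_5 = 3, b_5 = 4.5, c_5 = 3.75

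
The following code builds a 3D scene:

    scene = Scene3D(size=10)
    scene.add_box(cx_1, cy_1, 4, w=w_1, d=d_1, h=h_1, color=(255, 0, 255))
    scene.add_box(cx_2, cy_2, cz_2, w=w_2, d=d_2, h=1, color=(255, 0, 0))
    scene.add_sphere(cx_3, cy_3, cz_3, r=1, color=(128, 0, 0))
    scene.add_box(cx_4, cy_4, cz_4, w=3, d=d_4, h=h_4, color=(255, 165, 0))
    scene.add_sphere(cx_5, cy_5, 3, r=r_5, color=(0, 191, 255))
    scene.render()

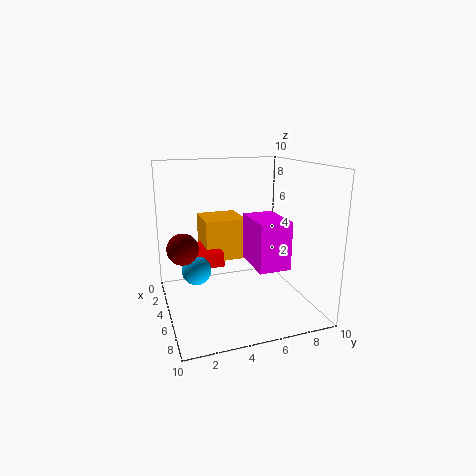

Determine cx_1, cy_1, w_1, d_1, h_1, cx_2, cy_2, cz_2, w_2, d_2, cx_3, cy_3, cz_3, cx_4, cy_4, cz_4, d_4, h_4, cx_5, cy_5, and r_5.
cx_1 = 6
cy_1 = 5
w_1 = 3
d_1 = 2
h_1 = 3
cx_2 = 2
cy_2 = 2
cz_2 = 3
w_2 = 3
d_2 = 2
cx_3 = 6
cy_3 = 1
cz_3 = 5
cx_4 = 1
cy_4 = 3
cz_4 = 3
d_4 = 3
h_4 = 3
cx_5 = 5
cy_5 = 2
r_5 = 1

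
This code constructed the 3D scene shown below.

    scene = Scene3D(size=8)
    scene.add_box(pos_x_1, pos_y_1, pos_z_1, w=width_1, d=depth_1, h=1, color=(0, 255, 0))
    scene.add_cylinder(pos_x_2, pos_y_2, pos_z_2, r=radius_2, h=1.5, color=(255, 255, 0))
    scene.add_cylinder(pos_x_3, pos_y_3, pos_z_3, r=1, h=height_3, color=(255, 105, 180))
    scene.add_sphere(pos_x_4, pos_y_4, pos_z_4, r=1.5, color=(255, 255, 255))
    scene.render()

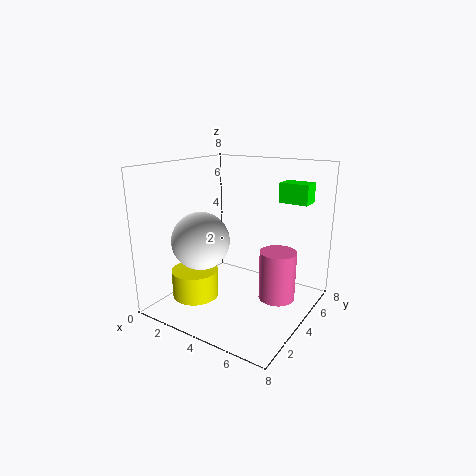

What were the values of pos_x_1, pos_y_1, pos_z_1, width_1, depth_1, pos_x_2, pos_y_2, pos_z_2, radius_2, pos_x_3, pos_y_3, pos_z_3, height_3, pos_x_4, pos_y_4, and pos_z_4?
pos_x_1 = 6.25
pos_y_1 = 4.25
pos_z_1 = 6.25
width_1 = 1.5
depth_1 = 1
pos_x_2 = 2.5
pos_y_2 = 2
pos_z_2 = 1
radius_2 = 1.25
pos_x_3 = 6.25
pos_y_3 = 4.5
pos_z_3 = 0.75
height_3 = 2.75
pos_x_4 = 3
pos_y_4 = 2
pos_z_4 = 4.25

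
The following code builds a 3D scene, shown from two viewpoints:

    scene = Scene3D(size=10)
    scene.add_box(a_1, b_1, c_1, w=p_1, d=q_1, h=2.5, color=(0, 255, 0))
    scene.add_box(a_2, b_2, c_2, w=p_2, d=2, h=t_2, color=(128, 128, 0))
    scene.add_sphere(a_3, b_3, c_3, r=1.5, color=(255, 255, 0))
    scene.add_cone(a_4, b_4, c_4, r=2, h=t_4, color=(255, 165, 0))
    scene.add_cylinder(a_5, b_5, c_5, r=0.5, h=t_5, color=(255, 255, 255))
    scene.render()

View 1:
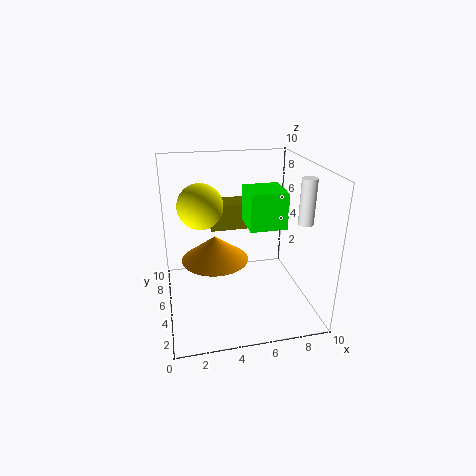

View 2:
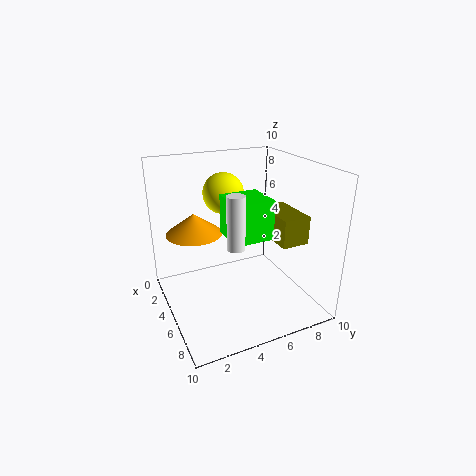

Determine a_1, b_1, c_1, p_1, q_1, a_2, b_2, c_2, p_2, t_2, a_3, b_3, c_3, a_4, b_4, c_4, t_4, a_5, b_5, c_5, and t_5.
a_1 = 5.5, b_1 = 3.5, c_1 = 6, p_1 = 2.5, q_1 = 2.5, a_2 = 3.5, b_2 = 7.5, c_2 = 4.5, p_2 = 3.5, t_2 = 2, a_3 = 2.5, b_3 = 5, c_3 = 7.5, a_4 = 3, b_4 = 2.5, c_4 = 5, t_4 = 1.5, a_5 = 9, b_5 = 3, c_5 = 6.5, t_5 = 3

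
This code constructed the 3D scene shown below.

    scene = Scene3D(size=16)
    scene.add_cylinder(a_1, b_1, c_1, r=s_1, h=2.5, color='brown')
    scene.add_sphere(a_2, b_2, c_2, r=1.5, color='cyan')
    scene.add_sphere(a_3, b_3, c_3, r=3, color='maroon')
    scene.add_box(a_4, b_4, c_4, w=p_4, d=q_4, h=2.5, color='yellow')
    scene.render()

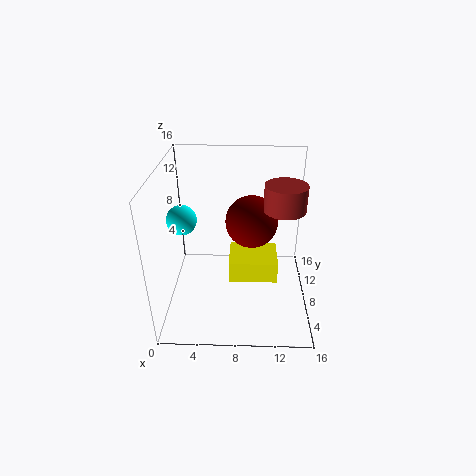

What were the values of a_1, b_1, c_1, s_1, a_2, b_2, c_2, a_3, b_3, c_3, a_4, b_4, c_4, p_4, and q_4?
a_1 = 12.5, b_1 = 5, c_1 = 13, s_1 = 2, a_2 = 2.5, b_2 = 5.5, c_2 = 11.5, a_3 = 9.5, b_3 = 10, c_3 = 9, a_4 = 7, b_4 = 6.5, c_4 = 3, p_4 = 5.5, q_4 = 4.5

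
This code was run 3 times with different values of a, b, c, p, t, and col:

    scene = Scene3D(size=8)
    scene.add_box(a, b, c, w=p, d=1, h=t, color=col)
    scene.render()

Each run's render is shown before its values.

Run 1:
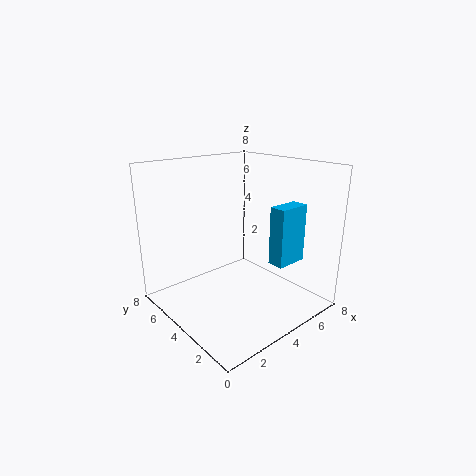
a = 6
b = 2.5
c = 2
p = 2
t = 3.5
col = 'deepskyblue'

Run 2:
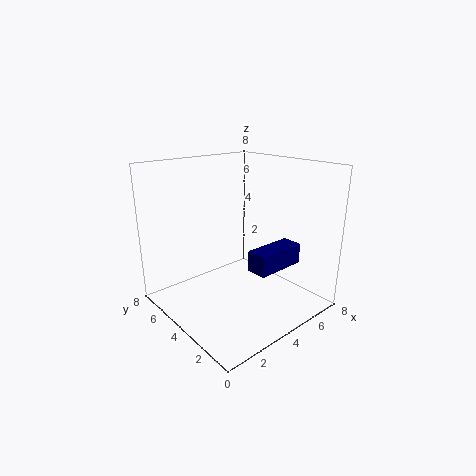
a = 2.5
b = 0.5
c = 3.5
p = 2.5
t = 1
col = 'navy'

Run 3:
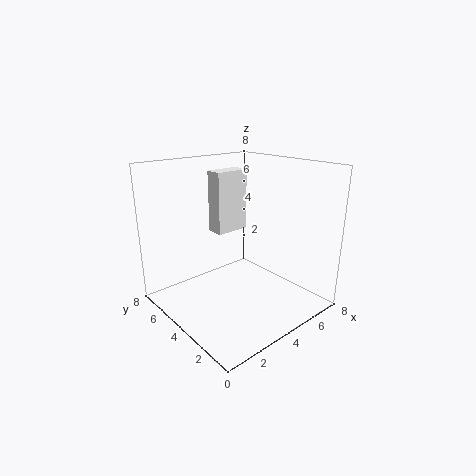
a = 3.5
b = 5
c = 4
p = 2
t = 3.5
col = 'white'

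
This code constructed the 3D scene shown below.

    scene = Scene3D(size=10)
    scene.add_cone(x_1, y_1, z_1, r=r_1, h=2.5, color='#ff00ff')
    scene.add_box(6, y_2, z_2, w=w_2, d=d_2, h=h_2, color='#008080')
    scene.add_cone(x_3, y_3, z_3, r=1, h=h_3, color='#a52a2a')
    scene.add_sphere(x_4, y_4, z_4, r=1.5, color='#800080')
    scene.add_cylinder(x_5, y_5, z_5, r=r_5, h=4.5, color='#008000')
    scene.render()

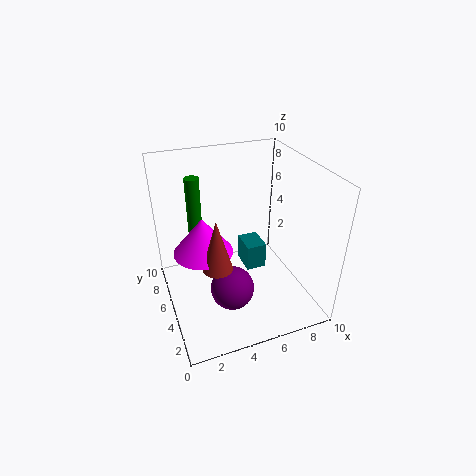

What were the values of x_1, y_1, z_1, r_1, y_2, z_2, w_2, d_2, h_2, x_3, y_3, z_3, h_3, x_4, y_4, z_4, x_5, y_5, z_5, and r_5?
x_1 = 2.5, y_1 = 5, z_1 = 4.5, r_1 = 2, y_2 = 5.5, z_2 = 1.5, w_2 = 1.5, d_2 = 2, h_2 = 2, x_3 = 3, y_3 = 3.5, z_3 = 4, h_3 = 3.5, x_4 = 4, y_4 = 3.5, z_4 = 2, x_5 = 2.5, y_5 = 7, z_5 = 4.5, r_5 = 0.5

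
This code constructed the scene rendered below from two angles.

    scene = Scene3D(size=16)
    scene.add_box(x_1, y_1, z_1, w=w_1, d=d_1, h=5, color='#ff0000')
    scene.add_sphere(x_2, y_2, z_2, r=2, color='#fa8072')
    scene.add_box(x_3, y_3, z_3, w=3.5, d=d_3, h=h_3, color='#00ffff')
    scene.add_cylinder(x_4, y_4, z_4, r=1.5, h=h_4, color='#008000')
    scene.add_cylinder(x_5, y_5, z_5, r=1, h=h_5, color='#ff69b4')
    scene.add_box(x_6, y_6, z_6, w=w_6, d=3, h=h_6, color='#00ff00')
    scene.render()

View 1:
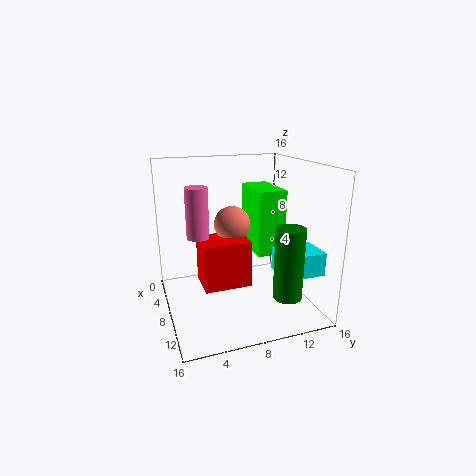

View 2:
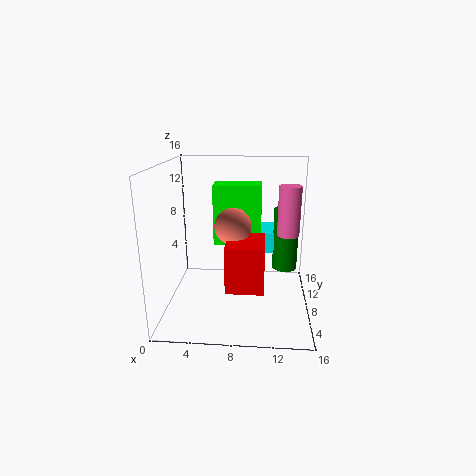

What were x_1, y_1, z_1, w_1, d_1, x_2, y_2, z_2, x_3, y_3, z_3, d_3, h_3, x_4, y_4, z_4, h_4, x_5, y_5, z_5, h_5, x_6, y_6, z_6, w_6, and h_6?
x_1 = 7, y_1 = 3.5, z_1 = 3.5, w_1 = 4, d_1 = 5, x_2 = 7.5, y_2 = 7.5, z_2 = 9.5, x_3 = 10.5, y_3 = 11, z_3 = 5, d_3 = 4.5, h_3 = 2.5, x_4 = 13.5, y_4 = 11.5, z_4 = 3, h_4 = 7.5, x_5 = 13, y_5 = 2.5, z_5 = 10.5, h_5 = 4.5, x_6 = 5, y_6 = 9.5, z_6 = 6.5, w_6 = 5.5, h_6 = 7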